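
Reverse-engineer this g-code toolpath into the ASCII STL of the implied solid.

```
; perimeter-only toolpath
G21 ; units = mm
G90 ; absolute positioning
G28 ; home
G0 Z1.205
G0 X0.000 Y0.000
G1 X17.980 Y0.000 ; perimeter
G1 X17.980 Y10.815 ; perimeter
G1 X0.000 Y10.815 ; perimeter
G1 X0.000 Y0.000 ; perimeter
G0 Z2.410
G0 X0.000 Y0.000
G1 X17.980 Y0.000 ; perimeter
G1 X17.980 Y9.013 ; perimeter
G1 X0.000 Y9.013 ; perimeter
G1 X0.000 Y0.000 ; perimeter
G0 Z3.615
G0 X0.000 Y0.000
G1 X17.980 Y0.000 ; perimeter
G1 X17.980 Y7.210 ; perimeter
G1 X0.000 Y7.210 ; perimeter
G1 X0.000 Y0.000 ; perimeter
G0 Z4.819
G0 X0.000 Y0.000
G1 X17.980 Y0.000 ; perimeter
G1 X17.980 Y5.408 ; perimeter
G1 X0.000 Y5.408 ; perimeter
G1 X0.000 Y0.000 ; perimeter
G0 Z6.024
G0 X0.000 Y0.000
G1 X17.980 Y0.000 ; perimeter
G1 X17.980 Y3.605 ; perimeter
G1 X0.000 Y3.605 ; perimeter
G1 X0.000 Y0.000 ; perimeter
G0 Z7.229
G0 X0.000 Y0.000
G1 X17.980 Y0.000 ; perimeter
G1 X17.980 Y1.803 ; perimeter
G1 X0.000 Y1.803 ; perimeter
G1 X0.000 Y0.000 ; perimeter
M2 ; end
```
solid part
  facet normal 0.0000 0.0000 -1.0000
    outer loop
      vertex 17.980 12.618 0.000
      vertex 17.980 0.000 0.000
      vertex 0.000 0.000 0.000
    endloop
  endfacet
  facet normal 0.0000 0.0000 -1.0000
    outer loop
      vertex 0.000 12.618 0.000
      vertex 17.980 12.618 0.000
      vertex 0.000 0.000 0.000
    endloop
  endfacet
  facet normal 0.0000 -1.0000 0.0000
    outer loop
      vertex 0.000 0.000 0.000
      vertex 17.980 0.000 0.000
      vertex 17.980 0.000 8.434
    endloop
  endfacet
  facet normal 0.0000 -1.0000 0.0000
    outer loop
      vertex 0.000 0.000 0.000
      vertex 17.980 0.000 8.434
      vertex 0.000 0.000 8.434
    endloop
  endfacet
  facet normal 0.0000 0.5557 0.8314
    outer loop
      vertex 0.000 0.000 8.434
      vertex 17.980 0.000 8.434
      vertex 17.980 12.618 0.000
    endloop
  endfacet
  facet normal 0.0000 0.5557 0.8314
    outer loop
      vertex 0.000 0.000 8.434
      vertex 17.980 12.618 0.000
      vertex 0.000 12.618 0.000
    endloop
  endfacet
  facet normal -1.0000 0.0000 0.0000
    outer loop
      vertex 0.000 0.000 8.434
      vertex 0.000 12.618 0.000
      vertex 0.000 0.000 0.000
    endloop
  endfacet
  facet normal 1.0000 0.0000 0.0000
    outer loop
      vertex 17.980 0.000 0.000
      vertex 17.980 12.618 0.000
      vertex 17.980 0.000 8.434
    endloop
  endfacet
endsolid part

The G0 Z moves step by Δz≈1.205 mm. The G1 loops shrink linearly with z, so the solid tapers from its base footprint up to z≈8.43. Closing with a flat bottom cap and the tapered top and triangulating gives 8 facets — a wedge (ramp): 18 × 12.6 mm base, rising to 8.43 mm along the y=0 edge and sloping linearly to z=0 at y=12.6.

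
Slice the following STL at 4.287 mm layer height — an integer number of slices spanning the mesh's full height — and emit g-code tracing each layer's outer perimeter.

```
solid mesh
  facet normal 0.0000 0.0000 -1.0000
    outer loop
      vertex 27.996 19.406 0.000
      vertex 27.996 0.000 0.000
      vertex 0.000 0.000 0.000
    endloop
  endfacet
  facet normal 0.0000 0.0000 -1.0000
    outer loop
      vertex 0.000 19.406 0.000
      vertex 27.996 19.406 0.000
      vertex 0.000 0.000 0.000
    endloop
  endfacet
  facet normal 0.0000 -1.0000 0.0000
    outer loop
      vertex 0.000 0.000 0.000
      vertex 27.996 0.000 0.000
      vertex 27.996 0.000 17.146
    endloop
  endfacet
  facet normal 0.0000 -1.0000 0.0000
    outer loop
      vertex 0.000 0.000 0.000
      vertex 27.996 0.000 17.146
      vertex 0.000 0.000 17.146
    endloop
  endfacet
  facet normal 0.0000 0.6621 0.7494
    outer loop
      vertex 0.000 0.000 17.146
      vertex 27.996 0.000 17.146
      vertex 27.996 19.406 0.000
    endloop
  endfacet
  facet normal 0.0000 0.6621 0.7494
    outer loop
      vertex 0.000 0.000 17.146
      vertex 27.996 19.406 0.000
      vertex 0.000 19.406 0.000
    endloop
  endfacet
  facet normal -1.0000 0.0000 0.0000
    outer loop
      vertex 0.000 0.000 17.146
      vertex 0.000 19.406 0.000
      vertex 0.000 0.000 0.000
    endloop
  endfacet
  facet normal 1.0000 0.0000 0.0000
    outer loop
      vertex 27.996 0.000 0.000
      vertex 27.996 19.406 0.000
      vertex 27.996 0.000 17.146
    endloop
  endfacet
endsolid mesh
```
; perimeter-only toolpath
G21 ; units = mm
G90 ; absolute positioning
G28 ; home
; layer 1
G0 Z4.287
G0 X0.000 Y0.000
G1 X27.996 Y0.000
G1 X27.996 Y14.554
G1 X0.000 Y14.554
G1 X0.000 Y0.000
; layer 2
G0 Z8.573
G0 X0.000 Y0.000
G1 X27.996 Y0.000
G1 X27.996 Y9.703
G1 X0.000 Y9.703
G1 X0.000 Y0.000
; layer 3
G0 Z12.860
G0 X0.000 Y0.000
G1 X27.996 Y0.000
G1 X27.996 Y4.851
G1 X0.000 Y4.851
G1 X0.000 Y0.000
M2 ; end

The solid is a wedge (ramp): 28 × 19.4 mm base, rising to 17.1 mm along the y=0 edge and sloping linearly to z=0 at y=19.4. Slicing at Δz = 4.287 mm — 4 equal slices spanning the solid's height, so layer i sits at z = i·h/4 — gives 3 non-empty perimeters. Each is a 4-segment closed polygon; G0 lifts to the layer z and rapids to the start vertex, then G1 traces the edges. The cross-section shrinks linearly with z (the slice at the apex is degenerate and omitted).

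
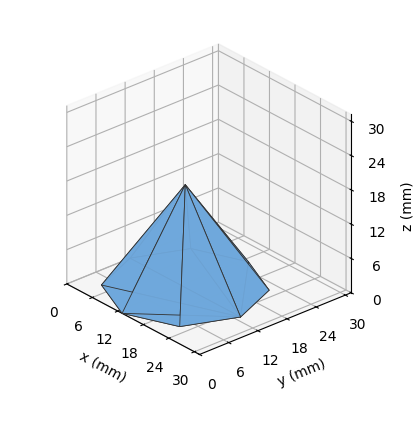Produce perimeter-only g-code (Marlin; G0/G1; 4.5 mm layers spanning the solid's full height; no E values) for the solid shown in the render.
Reading the render: the shape is a regular 8-sided pyramid, base circumscribed radius ≈ 13 mm, apex at z ≈ 18 mm (dimensions read to the nearest mm from the axis ticks). For the g-code, the solid's height is divided into equal slices at the stated Δz and each level perimeter traced with G1 moves after a G0 lift.

; perimeter-only toolpath
G21 ; units = mm
G90 ; absolute positioning
G28 ; home
; layer 1
G0 Z4.5
G0 X22.8 Y13.0
G1 X19.9 Y19.9
G1 X13.0 Y22.8
G1 X6.1 Y19.9
G1 X3.2 Y13.0
G1 X6.1 Y6.1
G1 X13.0 Y3.2
G1 X19.9 Y6.1
G1 X22.8 Y13.0
; layer 2
G0 Z9.0
G0 X19.5 Y13.0
G1 X17.6 Y17.6
G1 X13.0 Y19.5
G1 X8.4 Y17.6
G1 X6.5 Y13.0
G1 X8.4 Y8.4
G1 X13.0 Y6.5
G1 X17.6 Y8.4
G1 X19.5 Y13.0
; layer 3
G0 Z13.5
G0 X16.2 Y13.0
G1 X15.3 Y15.3
G1 X13.0 Y16.2
G1 X10.7 Y15.3
G1 X9.8 Y13.0
G1 X10.7 Y10.7
G1 X13.0 Y9.8
G1 X15.3 Y10.7
G1 X16.2 Y13.0
M2 ; end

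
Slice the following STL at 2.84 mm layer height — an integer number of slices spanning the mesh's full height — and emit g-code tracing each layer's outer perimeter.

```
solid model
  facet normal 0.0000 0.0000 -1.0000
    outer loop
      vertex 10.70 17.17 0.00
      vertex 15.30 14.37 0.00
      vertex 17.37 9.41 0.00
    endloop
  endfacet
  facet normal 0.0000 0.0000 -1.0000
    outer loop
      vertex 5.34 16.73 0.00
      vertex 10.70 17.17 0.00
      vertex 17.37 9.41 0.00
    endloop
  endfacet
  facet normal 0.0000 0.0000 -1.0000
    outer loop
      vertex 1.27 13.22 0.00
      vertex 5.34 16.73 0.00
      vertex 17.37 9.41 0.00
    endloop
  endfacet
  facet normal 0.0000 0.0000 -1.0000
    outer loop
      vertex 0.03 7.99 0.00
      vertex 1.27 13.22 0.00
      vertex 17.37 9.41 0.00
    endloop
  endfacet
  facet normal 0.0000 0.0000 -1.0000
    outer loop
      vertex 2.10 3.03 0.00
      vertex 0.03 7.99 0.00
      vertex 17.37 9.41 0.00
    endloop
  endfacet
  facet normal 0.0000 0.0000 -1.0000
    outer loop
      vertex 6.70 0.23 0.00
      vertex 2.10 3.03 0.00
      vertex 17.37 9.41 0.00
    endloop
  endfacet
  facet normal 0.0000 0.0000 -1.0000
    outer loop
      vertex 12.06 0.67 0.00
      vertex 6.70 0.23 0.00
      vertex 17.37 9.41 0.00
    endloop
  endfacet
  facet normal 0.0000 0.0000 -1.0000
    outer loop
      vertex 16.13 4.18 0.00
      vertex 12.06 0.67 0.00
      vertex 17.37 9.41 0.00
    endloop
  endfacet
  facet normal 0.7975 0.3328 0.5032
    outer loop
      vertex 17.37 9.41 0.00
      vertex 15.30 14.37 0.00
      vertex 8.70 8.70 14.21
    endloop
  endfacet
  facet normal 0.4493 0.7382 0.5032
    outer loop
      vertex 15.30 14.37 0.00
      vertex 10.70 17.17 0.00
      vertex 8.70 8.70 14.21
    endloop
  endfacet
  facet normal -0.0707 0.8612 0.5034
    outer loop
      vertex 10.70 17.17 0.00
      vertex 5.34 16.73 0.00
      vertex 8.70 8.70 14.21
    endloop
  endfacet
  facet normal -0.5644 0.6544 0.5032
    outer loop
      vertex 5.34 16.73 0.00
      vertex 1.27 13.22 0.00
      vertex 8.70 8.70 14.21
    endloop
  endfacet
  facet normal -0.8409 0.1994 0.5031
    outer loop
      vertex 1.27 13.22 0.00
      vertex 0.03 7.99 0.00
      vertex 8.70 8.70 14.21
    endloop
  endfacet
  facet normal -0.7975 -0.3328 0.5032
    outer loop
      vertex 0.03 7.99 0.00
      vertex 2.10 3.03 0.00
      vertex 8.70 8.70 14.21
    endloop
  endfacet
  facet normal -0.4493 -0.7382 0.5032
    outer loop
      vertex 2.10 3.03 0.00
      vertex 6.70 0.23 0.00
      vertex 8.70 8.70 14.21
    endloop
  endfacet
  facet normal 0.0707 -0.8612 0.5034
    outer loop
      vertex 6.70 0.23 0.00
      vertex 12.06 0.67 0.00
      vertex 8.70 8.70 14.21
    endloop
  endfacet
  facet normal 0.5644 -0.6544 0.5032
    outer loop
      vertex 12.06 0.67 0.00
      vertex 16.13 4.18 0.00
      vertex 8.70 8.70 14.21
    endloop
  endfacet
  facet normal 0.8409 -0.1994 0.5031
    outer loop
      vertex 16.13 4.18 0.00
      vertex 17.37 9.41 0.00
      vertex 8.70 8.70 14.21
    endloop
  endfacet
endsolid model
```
; perimeter-only toolpath
G21 ; units = mm
G90 ; absolute positioning
G28 ; home
; layer 1
G0 Z2.84
G0 X15.64 Y9.27
G1 X13.98 Y13.24
G1 X10.30 Y15.48
G1 X6.01 Y15.12
G1 X2.76 Y12.32
G1 X1.76 Y8.13
G1 X3.42 Y4.16
G1 X7.10 Y1.92
G1 X11.39 Y2.28
G1 X14.64 Y5.08
G1 X15.64 Y9.27
; layer 2
G0 Z5.68
G0 X13.90 Y9.13
G1 X12.66 Y12.10
G1 X9.90 Y13.78
G1 X6.68 Y13.52
G1 X4.24 Y11.41
G1 X3.50 Y8.27
G1 X4.74 Y5.30
G1 X7.50 Y3.62
G1 X10.72 Y3.88
G1 X13.16 Y5.99
G1 X13.90 Y9.13
; layer 3
G0 Z8.53
G0 X12.17 Y8.98
G1 X11.34 Y10.97
G1 X9.50 Y12.09
G1 X7.36 Y11.91
G1 X5.73 Y10.51
G1 X5.23 Y8.42
G1 X6.06 Y6.43
G1 X7.90 Y5.31
G1 X10.04 Y5.49
G1 X11.67 Y6.89
G1 X12.17 Y8.98
; layer 4
G0 Z11.37
G0 X10.43 Y8.84
G1 X10.02 Y9.83
G1 X9.10 Y10.39
G1 X8.03 Y10.31
G1 X7.21 Y9.60
G1 X6.97 Y8.56
G1 X7.38 Y7.57
G1 X8.30 Y7.01
G1 X9.37 Y7.09
G1 X10.19 Y7.80
G1 X10.43 Y8.84
M2 ; end

The solid is a regular 10-sided pyramid, base circumscribed radius ≈ 8.7 mm, apex at z ≈ 14.2 mm. Slicing at Δz = 2.84 mm — 5 equal slices spanning the solid's height, so layer i sits at z = i·h/5 — gives 4 non-empty perimeters. Each is a 10-segment closed polygon; G0 lifts to the layer z and rapids to the start vertex, then G1 traces the edges. The cross-section shrinks linearly with z (the slice at the apex is degenerate and omitted).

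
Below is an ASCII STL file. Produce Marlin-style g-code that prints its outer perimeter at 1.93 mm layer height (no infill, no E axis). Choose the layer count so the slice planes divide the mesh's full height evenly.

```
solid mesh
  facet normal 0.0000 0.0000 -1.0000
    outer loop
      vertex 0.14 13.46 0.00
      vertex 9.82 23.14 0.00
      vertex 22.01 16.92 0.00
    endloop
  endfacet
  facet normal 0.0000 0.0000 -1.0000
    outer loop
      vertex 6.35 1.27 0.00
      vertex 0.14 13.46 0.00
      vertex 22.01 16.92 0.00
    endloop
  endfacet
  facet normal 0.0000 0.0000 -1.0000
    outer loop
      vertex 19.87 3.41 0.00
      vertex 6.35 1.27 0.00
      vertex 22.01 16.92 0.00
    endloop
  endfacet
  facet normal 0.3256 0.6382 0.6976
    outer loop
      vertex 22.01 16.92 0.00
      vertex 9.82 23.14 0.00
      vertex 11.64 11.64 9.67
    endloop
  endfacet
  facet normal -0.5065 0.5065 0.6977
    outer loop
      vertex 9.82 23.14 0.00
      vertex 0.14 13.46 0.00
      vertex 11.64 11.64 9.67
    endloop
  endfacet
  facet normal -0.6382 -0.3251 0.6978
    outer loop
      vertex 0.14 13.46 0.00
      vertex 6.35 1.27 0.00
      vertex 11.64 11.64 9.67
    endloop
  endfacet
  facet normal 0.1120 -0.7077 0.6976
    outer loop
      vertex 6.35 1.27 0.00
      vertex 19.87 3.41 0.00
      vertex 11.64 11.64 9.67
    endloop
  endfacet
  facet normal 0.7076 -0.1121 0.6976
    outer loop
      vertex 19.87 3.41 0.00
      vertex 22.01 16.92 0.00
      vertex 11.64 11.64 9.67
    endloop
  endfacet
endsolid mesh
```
; perimeter-only toolpath
G21 ; units = mm
G90 ; absolute positioning
G28 ; home
; layer 1
G0 Z1.93
G0 X19.94 Y15.86
G1 X10.18 Y20.84
G1 X2.44 Y13.10
G1 X7.41 Y3.34
G1 X18.22 Y5.06
G1 X19.94 Y15.86
; layer 2
G0 Z3.87
G0 X17.86 Y14.81
G1 X10.55 Y18.54
G1 X4.74 Y12.73
G1 X8.47 Y5.42
G1 X16.58 Y6.70
G1 X17.86 Y14.81
; layer 3
G0 Z5.80
G0 X15.79 Y13.75
G1 X10.91 Y16.24
G1 X7.04 Y12.37
G1 X9.52 Y7.49
G1 X14.93 Y8.35
G1 X15.79 Y13.75
; layer 4
G0 Z7.74
G0 X13.71 Y12.70
G1 X11.28 Y13.94
G1 X9.34 Y12.00
G1 X10.58 Y9.57
G1 X13.29 Y9.99
G1 X13.71 Y12.70
M2 ; end

The solid is a regular 5-sided pyramid, base circumscribed radius ≈ 11.6 mm, apex at z ≈ 9.67 mm. Slicing at Δz = 1.93 mm — 5 equal slices spanning the solid's height, so layer i sits at z = i·h/5 — gives 4 non-empty perimeters. Each is a 5-segment closed polygon; G0 lifts to the layer z and rapids to the start vertex, then G1 traces the edges. The cross-section shrinks linearly with z (the slice at the apex is degenerate and omitted).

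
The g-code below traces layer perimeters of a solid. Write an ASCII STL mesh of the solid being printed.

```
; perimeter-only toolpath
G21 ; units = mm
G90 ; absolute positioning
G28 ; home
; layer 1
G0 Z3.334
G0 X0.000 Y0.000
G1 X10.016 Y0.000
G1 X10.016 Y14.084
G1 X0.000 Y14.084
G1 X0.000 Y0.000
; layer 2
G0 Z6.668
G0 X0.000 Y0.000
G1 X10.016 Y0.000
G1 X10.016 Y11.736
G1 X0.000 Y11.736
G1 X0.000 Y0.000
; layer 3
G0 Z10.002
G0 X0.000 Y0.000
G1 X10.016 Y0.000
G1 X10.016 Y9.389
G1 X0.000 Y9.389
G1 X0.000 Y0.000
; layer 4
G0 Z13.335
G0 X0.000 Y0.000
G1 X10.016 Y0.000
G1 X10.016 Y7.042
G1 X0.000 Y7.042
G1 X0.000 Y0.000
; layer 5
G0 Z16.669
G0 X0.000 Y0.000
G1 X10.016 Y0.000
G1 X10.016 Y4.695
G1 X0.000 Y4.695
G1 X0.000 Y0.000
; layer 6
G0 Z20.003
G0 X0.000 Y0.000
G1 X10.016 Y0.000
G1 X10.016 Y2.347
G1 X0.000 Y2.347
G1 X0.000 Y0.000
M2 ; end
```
solid part
  facet normal 0.0000 0.0000 -1.0000
    outer loop
      vertex 10.016 16.431 0.000
      vertex 10.016 0.000 0.000
      vertex 0.000 0.000 0.000
    endloop
  endfacet
  facet normal 0.0000 0.0000 -1.0000
    outer loop
      vertex 0.000 16.431 0.000
      vertex 10.016 16.431 0.000
      vertex 0.000 0.000 0.000
    endloop
  endfacet
  facet normal 0.0000 -1.0000 0.0000
    outer loop
      vertex 0.000 0.000 0.000
      vertex 10.016 0.000 0.000
      vertex 10.016 0.000 23.337
    endloop
  endfacet
  facet normal 0.0000 -1.0000 0.0000
    outer loop
      vertex 0.000 0.000 0.000
      vertex 10.016 0.000 23.337
      vertex 0.000 0.000 23.337
    endloop
  endfacet
  facet normal 0.0000 0.8177 0.5757
    outer loop
      vertex 0.000 0.000 23.337
      vertex 10.016 0.000 23.337
      vertex 10.016 16.431 0.000
    endloop
  endfacet
  facet normal 0.0000 0.8177 0.5757
    outer loop
      vertex 0.000 0.000 23.337
      vertex 10.016 16.431 0.000
      vertex 0.000 16.431 0.000
    endloop
  endfacet
  facet normal -1.0000 0.0000 0.0000
    outer loop
      vertex 0.000 0.000 23.337
      vertex 0.000 16.431 0.000
      vertex 0.000 0.000 0.000
    endloop
  endfacet
  facet normal 1.0000 0.0000 0.0000
    outer loop
      vertex 10.016 0.000 0.000
      vertex 10.016 16.431 0.000
      vertex 10.016 0.000 23.337
    endloop
  endfacet
endsolid part

The G0 Z moves step by Δz≈3.334 mm. The G1 loops shrink linearly with z, so the solid tapers from its base footprint up to z≈23.3. Closing with a flat bottom cap and the tapered top and triangulating gives 8 facets — a wedge (ramp): 10 × 16.4 mm base, rising to 23.3 mm along the y=0 edge and sloping linearly to z=0 at y=16.4.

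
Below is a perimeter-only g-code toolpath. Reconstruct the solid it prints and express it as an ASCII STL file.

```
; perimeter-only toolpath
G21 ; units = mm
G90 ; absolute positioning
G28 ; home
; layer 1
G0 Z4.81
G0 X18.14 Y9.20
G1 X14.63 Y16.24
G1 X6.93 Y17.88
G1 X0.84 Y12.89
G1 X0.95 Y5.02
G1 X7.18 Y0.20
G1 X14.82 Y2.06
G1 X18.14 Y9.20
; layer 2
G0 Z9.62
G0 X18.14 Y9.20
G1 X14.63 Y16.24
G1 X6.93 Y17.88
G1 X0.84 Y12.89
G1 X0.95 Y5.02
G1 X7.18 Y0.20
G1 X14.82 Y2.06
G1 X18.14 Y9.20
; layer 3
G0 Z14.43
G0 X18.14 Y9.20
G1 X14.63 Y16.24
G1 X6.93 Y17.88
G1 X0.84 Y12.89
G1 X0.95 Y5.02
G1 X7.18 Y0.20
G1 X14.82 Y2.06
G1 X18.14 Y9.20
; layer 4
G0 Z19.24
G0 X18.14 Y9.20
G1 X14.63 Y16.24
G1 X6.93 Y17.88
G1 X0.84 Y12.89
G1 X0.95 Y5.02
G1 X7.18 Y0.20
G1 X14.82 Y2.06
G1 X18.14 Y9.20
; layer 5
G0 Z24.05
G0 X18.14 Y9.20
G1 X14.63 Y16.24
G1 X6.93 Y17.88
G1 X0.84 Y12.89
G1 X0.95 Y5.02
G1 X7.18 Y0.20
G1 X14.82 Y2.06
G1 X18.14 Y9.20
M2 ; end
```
solid part
  facet normal 0.0000 0.0000 -1.0000
    outer loop
      vertex 6.93 17.88 0.00
      vertex 14.63 16.24 0.00
      vertex 18.14 9.20 0.00
    endloop
  endfacet
  facet normal 0.0000 0.0000 -1.0000
    outer loop
      vertex 0.84 12.89 0.00
      vertex 6.93 17.88 0.00
      vertex 18.14 9.20 0.00
    endloop
  endfacet
  facet normal 0.0000 0.0000 -1.0000
    outer loop
      vertex 0.95 5.02 0.00
      vertex 0.84 12.89 0.00
      vertex 18.14 9.20 0.00
    endloop
  endfacet
  facet normal 0.0000 0.0000 -1.0000
    outer loop
      vertex 7.18 0.20 0.00
      vertex 0.95 5.02 0.00
      vertex 18.14 9.20 0.00
    endloop
  endfacet
  facet normal 0.0000 0.0000 -1.0000
    outer loop
      vertex 14.82 2.06 0.00
      vertex 7.18 0.20 0.00
      vertex 18.14 9.20 0.00
    endloop
  endfacet
  facet normal 0.0000 0.0000 1.0000
    outer loop
      vertex 18.14 9.20 24.05
      vertex 14.63 16.24 24.05
      vertex 6.93 17.88 24.05
    endloop
  endfacet
  facet normal 0.0000 0.0000 1.0000
    outer loop
      vertex 18.14 9.20 24.05
      vertex 6.93 17.88 24.05
      vertex 0.84 12.89 24.05
    endloop
  endfacet
  facet normal 0.0000 0.0000 1.0000
    outer loop
      vertex 18.14 9.20 24.05
      vertex 0.84 12.89 24.05
      vertex 0.95 5.02 24.05
    endloop
  endfacet
  facet normal 0.0000 0.0000 1.0000
    outer loop
      vertex 18.14 9.20 24.05
      vertex 0.95 5.02 24.05
      vertex 7.18 0.20 24.05
    endloop
  endfacet
  facet normal 0.0000 0.0000 1.0000
    outer loop
      vertex 18.14 9.20 24.05
      vertex 7.18 0.20 24.05
      vertex 14.82 2.06 24.05
    endloop
  endfacet
  facet normal 0.8949 0.4462 0.0000
    outer loop
      vertex 18.14 9.20 0.00
      vertex 14.63 16.24 0.00
      vertex 14.63 16.24 24.05
    endloop
  endfacet
  facet normal 0.8949 0.4462 0.0000
    outer loop
      vertex 18.14 9.20 0.00
      vertex 14.63 16.24 24.05
      vertex 18.14 9.20 24.05
    endloop
  endfacet
  facet normal 0.2083 0.9781 0.0000
    outer loop
      vertex 14.63 16.24 0.00
      vertex 6.93 17.88 0.00
      vertex 6.93 17.88 24.05
    endloop
  endfacet
  facet normal 0.2083 0.9781 0.0000
    outer loop
      vertex 14.63 16.24 0.00
      vertex 6.93 17.88 24.05
      vertex 14.63 16.24 24.05
    endloop
  endfacet
  facet normal -0.6338 0.7735 0.0000
    outer loop
      vertex 6.93 17.88 0.00
      vertex 0.84 12.89 0.00
      vertex 0.84 12.89 24.05
    endloop
  endfacet
  facet normal -0.6338 0.7735 0.0000
    outer loop
      vertex 6.93 17.88 0.00
      vertex 0.84 12.89 24.05
      vertex 6.93 17.88 24.05
    endloop
  endfacet
  facet normal -0.9999 -0.0140 0.0000
    outer loop
      vertex 0.84 12.89 0.00
      vertex 0.95 5.02 0.00
      vertex 0.95 5.02 24.05
    endloop
  endfacet
  facet normal -0.9999 -0.0140 0.0000
    outer loop
      vertex 0.84 12.89 0.00
      vertex 0.95 5.02 24.05
      vertex 0.84 12.89 24.05
    endloop
  endfacet
  facet normal -0.6119 -0.7909 0.0000
    outer loop
      vertex 0.95 5.02 0.00
      vertex 7.18 0.20 0.00
      vertex 7.18 0.20 24.05
    endloop
  endfacet
  facet normal -0.6119 -0.7909 0.0000
    outer loop
      vertex 0.95 5.02 0.00
      vertex 7.18 0.20 24.05
      vertex 0.95 5.02 24.05
    endloop
  endfacet
  facet normal 0.2365 -0.9716 0.0000
    outer loop
      vertex 7.18 0.20 0.00
      vertex 14.82 2.06 0.00
      vertex 14.82 2.06 24.05
    endloop
  endfacet
  facet normal 0.2365 -0.9716 0.0000
    outer loop
      vertex 7.18 0.20 0.00
      vertex 14.82 2.06 24.05
      vertex 7.18 0.20 24.05
    endloop
  endfacet
  facet normal 0.9068 -0.4216 0.0000
    outer loop
      vertex 14.82 2.06 0.00
      vertex 18.14 9.20 0.00
      vertex 18.14 9.20 24.05
    endloop
  endfacet
  facet normal 0.9068 -0.4216 0.0000
    outer loop
      vertex 14.82 2.06 0.00
      vertex 18.14 9.20 24.05
      vertex 14.82 2.06 24.05
    endloop
  endfacet
endsolid part

The G0 Z moves step by Δz≈4.81 mm. Every layer's G1 loop is the same polygon, so the solid is a straight extrusion of it from z=0 to z≈24.1. Closing with flat bottom and top caps and triangulating gives 24 facets — a regular 7-sided prism (a cylinder approximated with 7 flat sides), circumscribed radius ≈ 9.07 mm, height ≈ 24.1 mm.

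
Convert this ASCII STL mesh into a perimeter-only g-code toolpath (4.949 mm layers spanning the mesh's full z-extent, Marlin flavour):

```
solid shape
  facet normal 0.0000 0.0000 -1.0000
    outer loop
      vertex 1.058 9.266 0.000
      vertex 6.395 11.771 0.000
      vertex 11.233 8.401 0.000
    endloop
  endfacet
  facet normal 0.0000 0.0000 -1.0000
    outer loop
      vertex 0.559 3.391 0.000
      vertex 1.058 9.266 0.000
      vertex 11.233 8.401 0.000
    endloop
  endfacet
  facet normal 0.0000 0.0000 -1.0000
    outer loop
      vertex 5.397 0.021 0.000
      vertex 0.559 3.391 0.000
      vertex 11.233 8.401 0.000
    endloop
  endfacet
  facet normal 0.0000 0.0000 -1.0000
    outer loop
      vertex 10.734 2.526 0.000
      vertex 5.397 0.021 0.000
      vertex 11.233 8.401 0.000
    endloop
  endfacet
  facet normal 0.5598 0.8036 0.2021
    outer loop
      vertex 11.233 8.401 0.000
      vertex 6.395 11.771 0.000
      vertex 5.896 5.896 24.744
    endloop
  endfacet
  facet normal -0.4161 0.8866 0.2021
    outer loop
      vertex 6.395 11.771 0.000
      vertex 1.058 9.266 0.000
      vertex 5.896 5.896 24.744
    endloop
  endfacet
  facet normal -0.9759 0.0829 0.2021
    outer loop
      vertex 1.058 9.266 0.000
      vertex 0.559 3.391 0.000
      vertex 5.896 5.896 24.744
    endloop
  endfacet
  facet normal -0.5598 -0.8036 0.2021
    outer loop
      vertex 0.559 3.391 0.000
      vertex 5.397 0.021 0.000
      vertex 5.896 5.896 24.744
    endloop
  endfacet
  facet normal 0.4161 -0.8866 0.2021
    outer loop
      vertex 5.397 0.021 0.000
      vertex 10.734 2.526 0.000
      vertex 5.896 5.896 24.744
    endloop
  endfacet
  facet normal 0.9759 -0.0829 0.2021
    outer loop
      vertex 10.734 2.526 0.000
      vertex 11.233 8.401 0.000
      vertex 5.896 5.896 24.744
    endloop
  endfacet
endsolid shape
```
; perimeter-only toolpath
G21 ; units = mm
G90 ; absolute positioning
G28 ; home
; layer 1
G0 Z4.949
G0 X10.166 Y7.900
G1 X6.295 Y10.596
G1 X2.026 Y8.592
G1 X1.626 Y3.892
G1 X5.497 Y1.196
G1 X9.766 Y3.200
G1 X10.166 Y7.900
; layer 2
G0 Z9.898
G0 X9.098 Y7.399
G1 X6.195 Y9.421
G1 X2.993 Y7.918
G1 X2.694 Y4.393
G1 X5.597 Y2.371
G1 X8.799 Y3.874
G1 X9.098 Y7.399
; layer 3
G0 Z14.846
G0 X8.031 Y6.898
G1 X6.096 Y8.246
G1 X3.961 Y7.244
G1 X3.761 Y4.894
G1 X5.696 Y3.546
G1 X7.831 Y4.548
G1 X8.031 Y6.898
; layer 4
G0 Z19.795
G0 X6.963 Y6.397
G1 X5.996 Y7.071
G1 X4.928 Y6.570
G1 X4.829 Y5.395
G1 X5.796 Y4.721
G1 X6.864 Y5.222
G1 X6.963 Y6.397
M2 ; end

The solid is a regular 6-sided pyramid, base circumscribed radius ≈ 5.9 mm, apex at z ≈ 24.7 mm. Slicing at Δz = 4.949 mm — 5 equal slices spanning the solid's height, so layer i sits at z = i·h/5 — gives 4 non-empty perimeters. Each is a 6-segment closed polygon; G0 lifts to the layer z and rapids to the start vertex, then G1 traces the edges. The cross-section shrinks linearly with z (the slice at the apex is degenerate and omitted).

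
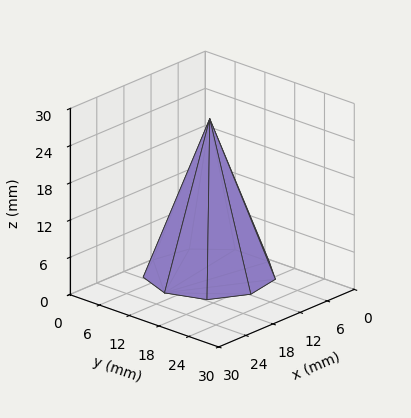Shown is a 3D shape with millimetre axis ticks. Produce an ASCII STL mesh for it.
Reading the render: the shape is a regular 9-sided pyramid, base circumscribed radius ≈ 10 mm, apex at z ≈ 25 mm (dimensions read to the nearest mm from the axis ticks). For the STL, each face is triangulated and given an outward normal.

solid part
  facet normal 0.0000 0.0000 -1.0000
    outer loop
      vertex 11.736 19.848 0.000
      vertex 17.660 16.428 0.000
      vertex 20.000 10.000 0.000
    endloop
  endfacet
  facet normal 0.0000 0.0000 -1.0000
    outer loop
      vertex 5.000 18.660 0.000
      vertex 11.736 19.848 0.000
      vertex 20.000 10.000 0.000
    endloop
  endfacet
  facet normal 0.0000 0.0000 -1.0000
    outer loop
      vertex 0.603 13.420 0.000
      vertex 5.000 18.660 0.000
      vertex 20.000 10.000 0.000
    endloop
  endfacet
  facet normal 0.0000 0.0000 -1.0000
    outer loop
      vertex 0.603 6.580 0.000
      vertex 0.603 13.420 0.000
      vertex 20.000 10.000 0.000
    endloop
  endfacet
  facet normal 0.0000 0.0000 -1.0000
    outer loop
      vertex 5.000 1.340 0.000
      vertex 0.603 6.580 0.000
      vertex 20.000 10.000 0.000
    endloop
  endfacet
  facet normal 0.0000 0.0000 -1.0000
    outer loop
      vertex 11.736 0.152 0.000
      vertex 5.000 1.340 0.000
      vertex 20.000 10.000 0.000
    endloop
  endfacet
  facet normal 0.0000 0.0000 -1.0000
    outer loop
      vertex 17.660 3.572 0.000
      vertex 11.736 0.152 0.000
      vertex 20.000 10.000 0.000
    endloop
  endfacet
  facet normal 0.8796 0.3202 0.3518
    outer loop
      vertex 20.000 10.000 0.000
      vertex 17.660 16.428 0.000
      vertex 10.000 10.000 25.000
    endloop
  endfacet
  facet normal 0.4680 0.8107 0.3518
    outer loop
      vertex 17.660 16.428 0.000
      vertex 11.736 19.848 0.000
      vertex 10.000 10.000 25.000
    endloop
  endfacet
  facet normal -0.1626 0.9218 0.3518
    outer loop
      vertex 11.736 19.848 0.000
      vertex 5.000 18.660 0.000
      vertex 10.000 10.000 25.000
    endloop
  endfacet
  facet normal -0.7171 0.6017 0.3518
    outer loop
      vertex 5.000 18.660 0.000
      vertex 0.603 13.420 0.000
      vertex 10.000 10.000 25.000
    endloop
  endfacet
  facet normal -0.9361 0.0000 0.3518
    outer loop
      vertex 0.603 13.420 0.000
      vertex 0.603 6.580 0.000
      vertex 10.000 10.000 25.000
    endloop
  endfacet
  facet normal -0.7171 -0.6017 0.3518
    outer loop
      vertex 0.603 6.580 0.000
      vertex 5.000 1.340 0.000
      vertex 10.000 10.000 25.000
    endloop
  endfacet
  facet normal -0.1626 -0.9218 0.3518
    outer loop
      vertex 5.000 1.340 0.000
      vertex 11.736 0.152 0.000
      vertex 10.000 10.000 25.000
    endloop
  endfacet
  facet normal 0.4680 -0.8107 0.3518
    outer loop
      vertex 11.736 0.152 0.000
      vertex 17.660 3.572 0.000
      vertex 10.000 10.000 25.000
    endloop
  endfacet
  facet normal 0.8796 -0.3202 0.3518
    outer loop
      vertex 17.660 3.572 0.000
      vertex 20.000 10.000 0.000
      vertex 10.000 10.000 25.000
    endloop
  endfacet
endsolid part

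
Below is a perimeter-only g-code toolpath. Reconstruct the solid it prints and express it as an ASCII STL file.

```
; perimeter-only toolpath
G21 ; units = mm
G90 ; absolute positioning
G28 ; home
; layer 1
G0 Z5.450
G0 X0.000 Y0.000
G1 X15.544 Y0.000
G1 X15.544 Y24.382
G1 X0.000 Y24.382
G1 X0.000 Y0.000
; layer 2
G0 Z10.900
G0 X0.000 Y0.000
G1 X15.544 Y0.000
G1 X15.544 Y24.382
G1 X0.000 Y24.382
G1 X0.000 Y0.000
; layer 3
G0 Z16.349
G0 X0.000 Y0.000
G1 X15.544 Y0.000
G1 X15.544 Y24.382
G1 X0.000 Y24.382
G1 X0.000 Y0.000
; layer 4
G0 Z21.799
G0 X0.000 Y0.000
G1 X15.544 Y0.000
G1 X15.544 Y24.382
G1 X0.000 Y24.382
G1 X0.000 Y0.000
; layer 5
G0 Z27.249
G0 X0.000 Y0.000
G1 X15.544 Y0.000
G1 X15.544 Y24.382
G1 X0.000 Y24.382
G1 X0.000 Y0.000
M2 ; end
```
solid part
  facet normal 0.0000 0.0000 -1.0000
    outer loop
      vertex 15.544 24.382 0.000
      vertex 15.544 0.000 0.000
      vertex 0.000 0.000 0.000
    endloop
  endfacet
  facet normal 0.0000 0.0000 -1.0000
    outer loop
      vertex 0.000 24.382 0.000
      vertex 15.544 24.382 0.000
      vertex 0.000 0.000 0.000
    endloop
  endfacet
  facet normal 0.0000 0.0000 1.0000
    outer loop
      vertex 0.000 0.000 27.249
      vertex 15.544 0.000 27.249
      vertex 15.544 24.382 27.249
    endloop
  endfacet
  facet normal 0.0000 0.0000 1.0000
    outer loop
      vertex 0.000 0.000 27.249
      vertex 15.544 24.382 27.249
      vertex 0.000 24.382 27.249
    endloop
  endfacet
  facet normal 0.0000 -1.0000 0.0000
    outer loop
      vertex 0.000 0.000 0.000
      vertex 15.544 0.000 0.000
      vertex 15.544 0.000 27.249
    endloop
  endfacet
  facet normal 0.0000 -1.0000 0.0000
    outer loop
      vertex 0.000 0.000 0.000
      vertex 15.544 0.000 27.249
      vertex 0.000 0.000 27.249
    endloop
  endfacet
  facet normal 0.0000 1.0000 0.0000
    outer loop
      vertex 15.544 24.382 27.249
      vertex 15.544 24.382 0.000
      vertex 0.000 24.382 0.000
    endloop
  endfacet
  facet normal 0.0000 1.0000 0.0000
    outer loop
      vertex 0.000 24.382 27.249
      vertex 15.544 24.382 27.249
      vertex 0.000 24.382 0.000
    endloop
  endfacet
  facet normal -1.0000 0.0000 0.0000
    outer loop
      vertex 0.000 24.382 27.249
      vertex 0.000 24.382 0.000
      vertex 0.000 0.000 0.000
    endloop
  endfacet
  facet normal -1.0000 0.0000 0.0000
    outer loop
      vertex 0.000 0.000 27.249
      vertex 0.000 24.382 27.249
      vertex 0.000 0.000 0.000
    endloop
  endfacet
  facet normal 1.0000 0.0000 0.0000
    outer loop
      vertex 15.544 0.000 0.000
      vertex 15.544 24.382 0.000
      vertex 15.544 24.382 27.249
    endloop
  endfacet
  facet normal 1.0000 0.0000 0.0000
    outer loop
      vertex 15.544 0.000 0.000
      vertex 15.544 24.382 27.249
      vertex 15.544 0.000 27.249
    endloop
  endfacet
endsolid part

The G0 Z moves step by Δz≈5.450 mm. Every layer's G1 loop is the same polygon, so the solid is a straight extrusion of it from z=0 to z≈27.2. Closing with flat bottom and top caps and triangulating gives 12 facets — a rectangular box, roughly 15.5 × 24.4 mm footprint and 27.2 mm tall.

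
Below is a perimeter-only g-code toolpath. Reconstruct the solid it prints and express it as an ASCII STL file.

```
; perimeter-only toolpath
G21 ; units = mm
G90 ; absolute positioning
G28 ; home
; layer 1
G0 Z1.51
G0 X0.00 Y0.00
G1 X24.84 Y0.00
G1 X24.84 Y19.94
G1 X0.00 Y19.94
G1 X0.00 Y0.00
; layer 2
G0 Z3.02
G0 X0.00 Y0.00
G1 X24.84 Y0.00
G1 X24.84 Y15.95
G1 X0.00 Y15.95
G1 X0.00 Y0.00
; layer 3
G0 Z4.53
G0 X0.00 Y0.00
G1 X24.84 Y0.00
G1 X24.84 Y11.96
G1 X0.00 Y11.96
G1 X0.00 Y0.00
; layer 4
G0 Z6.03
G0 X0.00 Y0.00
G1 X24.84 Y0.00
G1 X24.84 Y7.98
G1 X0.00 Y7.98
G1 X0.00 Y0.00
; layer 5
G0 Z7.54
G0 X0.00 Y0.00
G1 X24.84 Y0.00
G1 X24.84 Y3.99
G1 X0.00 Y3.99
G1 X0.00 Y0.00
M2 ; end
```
solid part
  facet normal 0.0000 0.0000 -1.0000
    outer loop
      vertex 24.84 23.93 0.00
      vertex 24.84 0.00 0.00
      vertex 0.00 0.00 0.00
    endloop
  endfacet
  facet normal 0.0000 0.0000 -1.0000
    outer loop
      vertex 0.00 23.93 0.00
      vertex 24.84 23.93 0.00
      vertex 0.00 0.00 0.00
    endloop
  endfacet
  facet normal 0.0000 -1.0000 0.0000
    outer loop
      vertex 0.00 0.00 0.00
      vertex 24.84 0.00 0.00
      vertex 24.84 0.00 9.05
    endloop
  endfacet
  facet normal 0.0000 -1.0000 0.0000
    outer loop
      vertex 0.00 0.00 0.00
      vertex 24.84 0.00 9.05
      vertex 0.00 0.00 9.05
    endloop
  endfacet
  facet normal 0.0000 0.3537 0.9353
    outer loop
      vertex 0.00 0.00 9.05
      vertex 24.84 0.00 9.05
      vertex 24.84 23.93 0.00
    endloop
  endfacet
  facet normal 0.0000 0.3537 0.9353
    outer loop
      vertex 0.00 0.00 9.05
      vertex 24.84 23.93 0.00
      vertex 0.00 23.93 0.00
    endloop
  endfacet
  facet normal -1.0000 0.0000 0.0000
    outer loop
      vertex 0.00 0.00 9.05
      vertex 0.00 23.93 0.00
      vertex 0.00 0.00 0.00
    endloop
  endfacet
  facet normal 1.0000 0.0000 0.0000
    outer loop
      vertex 24.84 0.00 0.00
      vertex 24.84 23.93 0.00
      vertex 24.84 0.00 9.05
    endloop
  endfacet
endsolid part

The G0 Z moves step by Δz≈1.51 mm. The G1 loops shrink linearly with z, so the solid tapers from its base footprint up to z≈9.05. Closing with a flat bottom cap and the tapered top and triangulating gives 8 facets — a wedge (ramp): 24.8 × 23.9 mm base, rising to 9.05 mm along the y=0 edge and sloping linearly to z=0 at y=23.9.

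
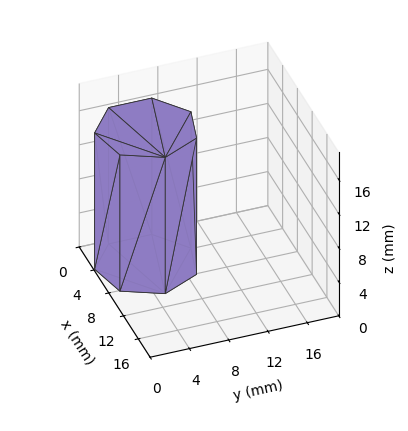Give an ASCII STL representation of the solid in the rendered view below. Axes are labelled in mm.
Reading the render: the shape is a regular 7-sided prism (a cylinder approximated with 7 flat sides), circumscribed radius ≈ 5 mm, height ≈ 16 mm (dimensions read to the nearest mm from the axis ticks). For the STL, each face is triangulated and given an outward normal.

solid part
  facet normal 0.0000 0.0000 -1.0000
    outer loop
      vertex 3.9 9.9 0.0
      vertex 8.1 8.9 0.0
      vertex 10.0 5.0 0.0
    endloop
  endfacet
  facet normal 0.0000 0.0000 -1.0000
    outer loop
      vertex 0.5 7.2 0.0
      vertex 3.9 9.9 0.0
      vertex 10.0 5.0 0.0
    endloop
  endfacet
  facet normal 0.0000 0.0000 -1.0000
    outer loop
      vertex 0.5 2.8 0.0
      vertex 0.5 7.2 0.0
      vertex 10.0 5.0 0.0
    endloop
  endfacet
  facet normal 0.0000 0.0000 -1.0000
    outer loop
      vertex 3.9 0.1 0.0
      vertex 0.5 2.8 0.0
      vertex 10.0 5.0 0.0
    endloop
  endfacet
  facet normal 0.0000 0.0000 -1.0000
    outer loop
      vertex 8.1 1.1 0.0
      vertex 3.9 0.1 0.0
      vertex 10.0 5.0 0.0
    endloop
  endfacet
  facet normal 0.0000 0.0000 1.0000
    outer loop
      vertex 10.0 5.0 16.0
      vertex 8.1 8.9 16.0
      vertex 3.9 9.9 16.0
    endloop
  endfacet
  facet normal 0.0000 0.0000 1.0000
    outer loop
      vertex 10.0 5.0 16.0
      vertex 3.9 9.9 16.0
      vertex 0.5 7.2 16.0
    endloop
  endfacet
  facet normal 0.0000 0.0000 1.0000
    outer loop
      vertex 10.0 5.0 16.0
      vertex 0.5 7.2 16.0
      vertex 0.5 2.8 16.0
    endloop
  endfacet
  facet normal 0.0000 0.0000 1.0000
    outer loop
      vertex 10.0 5.0 16.0
      vertex 0.5 2.8 16.0
      vertex 3.9 0.1 16.0
    endloop
  endfacet
  facet normal 0.0000 0.0000 1.0000
    outer loop
      vertex 10.0 5.0 16.0
      vertex 3.9 0.1 16.0
      vertex 8.1 1.1 16.0
    endloop
  endfacet
  facet normal 0.8990 0.4380 0.0000
    outer loop
      vertex 10.0 5.0 0.0
      vertex 8.1 8.9 0.0
      vertex 8.1 8.9 16.0
    endloop
  endfacet
  facet normal 0.8990 0.4380 0.0000
    outer loop
      vertex 10.0 5.0 0.0
      vertex 8.1 8.9 16.0
      vertex 10.0 5.0 16.0
    endloop
  endfacet
  facet normal 0.2316 0.9728 0.0000
    outer loop
      vertex 8.1 8.9 0.0
      vertex 3.9 9.9 0.0
      vertex 3.9 9.9 16.0
    endloop
  endfacet
  facet normal 0.2316 0.9728 0.0000
    outer loop
      vertex 8.1 8.9 0.0
      vertex 3.9 9.9 16.0
      vertex 8.1 8.9 16.0
    endloop
  endfacet
  facet normal -0.6219 0.7831 0.0000
    outer loop
      vertex 3.9 9.9 0.0
      vertex 0.5 7.2 0.0
      vertex 0.5 7.2 16.0
    endloop
  endfacet
  facet normal -0.6219 0.7831 0.0000
    outer loop
      vertex 3.9 9.9 0.0
      vertex 0.5 7.2 16.0
      vertex 3.9 9.9 16.0
    endloop
  endfacet
  facet normal -1.0000 0.0000 0.0000
    outer loop
      vertex 0.5 7.2 0.0
      vertex 0.5 2.8 0.0
      vertex 0.5 2.8 16.0
    endloop
  endfacet
  facet normal -1.0000 0.0000 0.0000
    outer loop
      vertex 0.5 7.2 0.0
      vertex 0.5 2.8 16.0
      vertex 0.5 7.2 16.0
    endloop
  endfacet
  facet normal -0.6219 -0.7831 0.0000
    outer loop
      vertex 0.5 2.8 0.0
      vertex 3.9 0.1 0.0
      vertex 3.9 0.1 16.0
    endloop
  endfacet
  facet normal -0.6219 -0.7831 0.0000
    outer loop
      vertex 0.5 2.8 0.0
      vertex 3.9 0.1 16.0
      vertex 0.5 2.8 16.0
    endloop
  endfacet
  facet normal 0.2316 -0.9728 0.0000
    outer loop
      vertex 3.9 0.1 0.0
      vertex 8.1 1.1 0.0
      vertex 8.1 1.1 16.0
    endloop
  endfacet
  facet normal 0.2316 -0.9728 0.0000
    outer loop
      vertex 3.9 0.1 0.0
      vertex 8.1 1.1 16.0
      vertex 3.9 0.1 16.0
    endloop
  endfacet
  facet normal 0.8990 -0.4380 0.0000
    outer loop
      vertex 8.1 1.1 0.0
      vertex 10.0 5.0 0.0
      vertex 10.0 5.0 16.0
    endloop
  endfacet
  facet normal 0.8990 -0.4380 0.0000
    outer loop
      vertex 8.1 1.1 0.0
      vertex 10.0 5.0 16.0
      vertex 8.1 1.1 16.0
    endloop
  endfacet
endsolid part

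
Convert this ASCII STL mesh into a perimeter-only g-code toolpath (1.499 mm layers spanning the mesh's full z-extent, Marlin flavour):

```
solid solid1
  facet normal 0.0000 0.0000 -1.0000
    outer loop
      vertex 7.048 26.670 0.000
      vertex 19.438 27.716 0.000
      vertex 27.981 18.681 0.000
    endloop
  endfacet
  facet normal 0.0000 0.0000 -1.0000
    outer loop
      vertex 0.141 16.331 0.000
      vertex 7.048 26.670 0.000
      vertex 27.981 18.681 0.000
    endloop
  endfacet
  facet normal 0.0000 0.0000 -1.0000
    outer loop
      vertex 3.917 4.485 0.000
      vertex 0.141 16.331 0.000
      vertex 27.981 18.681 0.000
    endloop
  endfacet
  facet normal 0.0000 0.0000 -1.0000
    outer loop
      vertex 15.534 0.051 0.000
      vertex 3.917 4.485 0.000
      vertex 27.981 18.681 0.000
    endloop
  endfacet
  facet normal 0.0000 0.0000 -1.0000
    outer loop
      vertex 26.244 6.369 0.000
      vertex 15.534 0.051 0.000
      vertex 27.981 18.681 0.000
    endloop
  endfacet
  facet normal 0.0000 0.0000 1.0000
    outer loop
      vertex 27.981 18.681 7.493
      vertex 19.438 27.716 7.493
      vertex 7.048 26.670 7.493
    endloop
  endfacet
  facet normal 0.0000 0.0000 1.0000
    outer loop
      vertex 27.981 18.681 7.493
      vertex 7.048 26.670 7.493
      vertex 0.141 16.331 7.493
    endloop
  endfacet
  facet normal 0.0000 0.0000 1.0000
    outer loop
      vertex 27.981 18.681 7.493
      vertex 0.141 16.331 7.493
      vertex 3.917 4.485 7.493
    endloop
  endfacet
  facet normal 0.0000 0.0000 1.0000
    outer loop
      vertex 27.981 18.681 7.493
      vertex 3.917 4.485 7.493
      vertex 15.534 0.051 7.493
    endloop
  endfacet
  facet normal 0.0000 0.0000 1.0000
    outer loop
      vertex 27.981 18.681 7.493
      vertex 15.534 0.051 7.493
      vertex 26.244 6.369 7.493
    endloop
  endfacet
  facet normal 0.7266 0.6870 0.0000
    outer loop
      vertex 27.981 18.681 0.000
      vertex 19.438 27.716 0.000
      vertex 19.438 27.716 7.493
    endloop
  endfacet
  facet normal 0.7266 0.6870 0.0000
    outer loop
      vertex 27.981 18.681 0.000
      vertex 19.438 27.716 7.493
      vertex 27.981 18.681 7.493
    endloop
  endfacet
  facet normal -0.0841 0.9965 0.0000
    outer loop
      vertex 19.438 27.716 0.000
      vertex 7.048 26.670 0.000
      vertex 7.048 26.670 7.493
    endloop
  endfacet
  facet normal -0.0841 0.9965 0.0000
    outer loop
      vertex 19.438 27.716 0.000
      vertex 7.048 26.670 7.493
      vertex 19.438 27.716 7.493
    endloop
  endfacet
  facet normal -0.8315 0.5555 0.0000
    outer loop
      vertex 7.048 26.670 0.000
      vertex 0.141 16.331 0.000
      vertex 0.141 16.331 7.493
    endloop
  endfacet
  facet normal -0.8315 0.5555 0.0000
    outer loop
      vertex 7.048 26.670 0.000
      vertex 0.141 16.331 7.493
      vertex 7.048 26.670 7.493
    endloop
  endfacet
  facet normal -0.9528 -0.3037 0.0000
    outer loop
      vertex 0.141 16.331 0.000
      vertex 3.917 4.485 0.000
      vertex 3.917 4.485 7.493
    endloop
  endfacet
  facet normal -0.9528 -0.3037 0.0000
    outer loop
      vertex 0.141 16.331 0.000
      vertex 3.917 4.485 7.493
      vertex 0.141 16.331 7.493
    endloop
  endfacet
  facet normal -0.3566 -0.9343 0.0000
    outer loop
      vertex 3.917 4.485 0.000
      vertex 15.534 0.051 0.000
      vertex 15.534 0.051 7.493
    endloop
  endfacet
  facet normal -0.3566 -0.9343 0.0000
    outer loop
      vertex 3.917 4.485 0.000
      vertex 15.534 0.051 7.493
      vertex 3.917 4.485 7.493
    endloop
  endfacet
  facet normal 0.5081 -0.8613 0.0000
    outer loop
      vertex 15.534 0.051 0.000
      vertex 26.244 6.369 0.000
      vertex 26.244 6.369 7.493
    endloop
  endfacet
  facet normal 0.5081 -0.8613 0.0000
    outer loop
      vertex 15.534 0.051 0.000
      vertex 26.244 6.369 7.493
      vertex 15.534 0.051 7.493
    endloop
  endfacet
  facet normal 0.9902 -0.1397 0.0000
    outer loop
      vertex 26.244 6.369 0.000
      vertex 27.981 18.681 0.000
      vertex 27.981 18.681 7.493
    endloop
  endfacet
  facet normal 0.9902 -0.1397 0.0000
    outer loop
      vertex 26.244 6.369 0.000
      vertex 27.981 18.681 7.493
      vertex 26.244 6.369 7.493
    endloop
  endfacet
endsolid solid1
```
; perimeter-only toolpath
G21 ; units = mm
G90 ; absolute positioning
G28 ; home
; layer 1
G0 Z1.499
G0 X27.981 Y18.681
G1 X19.438 Y27.716
G1 X7.048 Y26.670
G1 X0.141 Y16.331
G1 X3.917 Y4.485
G1 X15.534 Y0.051
G1 X26.244 Y6.369
G1 X27.981 Y18.681
; layer 2
G0 Z2.997
G0 X27.981 Y18.681
G1 X19.438 Y27.716
G1 X7.048 Y26.670
G1 X0.141 Y16.331
G1 X3.917 Y4.485
G1 X15.534 Y0.051
G1 X26.244 Y6.369
G1 X27.981 Y18.681
; layer 3
G0 Z4.496
G0 X27.981 Y18.681
G1 X19.438 Y27.716
G1 X7.048 Y26.670
G1 X0.141 Y16.331
G1 X3.917 Y4.485
G1 X15.534 Y0.051
G1 X26.244 Y6.369
G1 X27.981 Y18.681
; layer 4
G0 Z5.994
G0 X27.981 Y18.681
G1 X19.438 Y27.716
G1 X7.048 Y26.670
G1 X0.141 Y16.331
G1 X3.917 Y4.485
G1 X15.534 Y0.051
G1 X26.244 Y6.369
G1 X27.981 Y18.681
; layer 5
G0 Z7.493
G0 X27.981 Y18.681
G1 X19.438 Y27.716
G1 X7.048 Y26.670
G1 X0.141 Y16.331
G1 X3.917 Y4.485
G1 X15.534 Y0.051
G1 X26.244 Y6.369
G1 X27.981 Y18.681
M2 ; end

The solid is a regular 7-sided prism (a cylinder approximated with 7 flat sides), circumscribed radius ≈ 14.3 mm, height ≈ 7.49 mm. Slicing at Δz = 1.499 mm — 5 equal slices spanning the solid's height, so layer i sits at z = i·h/5 — gives 5 non-empty perimeters. Each is a 7-segment closed polygon; G0 lifts to the layer z and rapids to the start vertex, then G1 traces the edges.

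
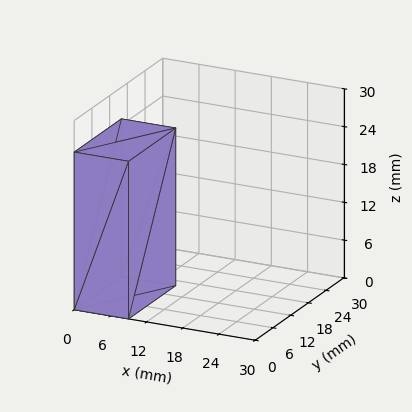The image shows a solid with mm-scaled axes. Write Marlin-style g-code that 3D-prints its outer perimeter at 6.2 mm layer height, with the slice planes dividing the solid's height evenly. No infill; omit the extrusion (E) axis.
Reading the render: the shape is a rectangular box, roughly 9 × 16 mm footprint and 25 mm tall (dimensions read to the nearest mm from the axis ticks). For the g-code, the solid's height is divided into equal slices at the stated Δz and each level perimeter traced with G1 moves after a G0 lift.

; perimeter-only toolpath
G21 ; units = mm
G90 ; absolute positioning
G28 ; home
; layer 1
G0 Z6.2
G0 X0.0 Y0.0
G1 X9.0 Y0.0
G1 X9.0 Y16.0
G1 X0.0 Y16.0
G1 X0.0 Y0.0
; layer 2
G0 Z12.5
G0 X0.0 Y0.0
G1 X9.0 Y0.0
G1 X9.0 Y16.0
G1 X0.0 Y16.0
G1 X0.0 Y0.0
; layer 3
G0 Z18.8
G0 X0.0 Y0.0
G1 X9.0 Y0.0
G1 X9.0 Y16.0
G1 X0.0 Y16.0
G1 X0.0 Y0.0
; layer 4
G0 Z25.0
G0 X0.0 Y0.0
G1 X9.0 Y0.0
G1 X9.0 Y16.0
G1 X0.0 Y16.0
G1 X0.0 Y0.0
M2 ; end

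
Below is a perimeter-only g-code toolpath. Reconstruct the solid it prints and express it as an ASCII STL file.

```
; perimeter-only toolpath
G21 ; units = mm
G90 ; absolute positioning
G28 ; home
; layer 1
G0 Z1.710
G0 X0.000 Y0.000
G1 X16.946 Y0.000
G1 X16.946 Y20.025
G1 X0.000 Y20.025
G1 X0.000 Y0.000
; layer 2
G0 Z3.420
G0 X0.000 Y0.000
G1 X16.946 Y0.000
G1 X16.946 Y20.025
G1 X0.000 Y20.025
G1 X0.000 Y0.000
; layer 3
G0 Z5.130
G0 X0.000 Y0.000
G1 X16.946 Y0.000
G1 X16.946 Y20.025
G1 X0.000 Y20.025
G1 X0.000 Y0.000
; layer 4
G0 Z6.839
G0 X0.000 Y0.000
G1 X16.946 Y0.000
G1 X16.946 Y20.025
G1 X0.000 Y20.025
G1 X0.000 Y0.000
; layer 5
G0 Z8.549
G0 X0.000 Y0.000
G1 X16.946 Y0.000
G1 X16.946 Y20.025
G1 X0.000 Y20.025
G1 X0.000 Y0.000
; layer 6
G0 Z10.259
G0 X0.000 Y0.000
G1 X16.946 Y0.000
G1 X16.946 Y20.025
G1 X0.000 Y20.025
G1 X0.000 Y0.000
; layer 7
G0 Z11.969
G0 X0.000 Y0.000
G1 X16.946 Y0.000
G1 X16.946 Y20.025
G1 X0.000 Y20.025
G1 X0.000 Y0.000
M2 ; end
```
solid part
  facet normal 0.0000 0.0000 -1.0000
    outer loop
      vertex 16.946 20.025 0.000
      vertex 16.946 0.000 0.000
      vertex 0.000 0.000 0.000
    endloop
  endfacet
  facet normal 0.0000 0.0000 -1.0000
    outer loop
      vertex 0.000 20.025 0.000
      vertex 16.946 20.025 0.000
      vertex 0.000 0.000 0.000
    endloop
  endfacet
  facet normal 0.0000 0.0000 1.0000
    outer loop
      vertex 0.000 0.000 11.969
      vertex 16.946 0.000 11.969
      vertex 16.946 20.025 11.969
    endloop
  endfacet
  facet normal 0.0000 0.0000 1.0000
    outer loop
      vertex 0.000 0.000 11.969
      vertex 16.946 20.025 11.969
      vertex 0.000 20.025 11.969
    endloop
  endfacet
  facet normal 0.0000 -1.0000 0.0000
    outer loop
      vertex 0.000 0.000 0.000
      vertex 16.946 0.000 0.000
      vertex 16.946 0.000 11.969
    endloop
  endfacet
  facet normal 0.0000 -1.0000 0.0000
    outer loop
      vertex 0.000 0.000 0.000
      vertex 16.946 0.000 11.969
      vertex 0.000 0.000 11.969
    endloop
  endfacet
  facet normal 0.0000 1.0000 0.0000
    outer loop
      vertex 16.946 20.025 11.969
      vertex 16.946 20.025 0.000
      vertex 0.000 20.025 0.000
    endloop
  endfacet
  facet normal 0.0000 1.0000 0.0000
    outer loop
      vertex 0.000 20.025 11.969
      vertex 16.946 20.025 11.969
      vertex 0.000 20.025 0.000
    endloop
  endfacet
  facet normal -1.0000 0.0000 0.0000
    outer loop
      vertex 0.000 20.025 11.969
      vertex 0.000 20.025 0.000
      vertex 0.000 0.000 0.000
    endloop
  endfacet
  facet normal -1.0000 0.0000 0.0000
    outer loop
      vertex 0.000 0.000 11.969
      vertex 0.000 20.025 11.969
      vertex 0.000 0.000 0.000
    endloop
  endfacet
  facet normal 1.0000 0.0000 0.0000
    outer loop
      vertex 16.946 0.000 0.000
      vertex 16.946 20.025 0.000
      vertex 16.946 20.025 11.969
    endloop
  endfacet
  facet normal 1.0000 0.0000 0.0000
    outer loop
      vertex 16.946 0.000 0.000
      vertex 16.946 20.025 11.969
      vertex 16.946 0.000 11.969
    endloop
  endfacet
endsolid part

The G0 Z moves step by Δz≈1.710 mm. Every layer's G1 loop is the same polygon, so the solid is a straight extrusion of it from z=0 to z≈12. Closing with flat bottom and top caps and triangulating gives 12 facets — a rectangular box, roughly 16.9 × 20 mm footprint and 12 mm tall.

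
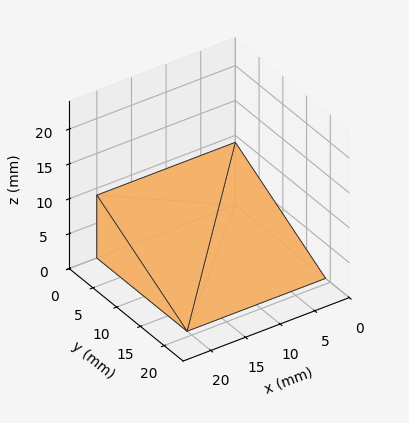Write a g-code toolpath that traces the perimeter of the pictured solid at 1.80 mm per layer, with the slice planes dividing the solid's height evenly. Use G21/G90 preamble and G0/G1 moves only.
Reading the render: the shape is a wedge (ramp): 20 × 19 mm base, rising to 9 mm along the y=0 edge and sloping linearly to z=0 at y=19 (dimensions read to the nearest mm from the axis ticks). For the g-code, the solid's height is divided into equal slices at the stated Δz and each level perimeter traced with G1 moves after a G0 lift.

; perimeter-only toolpath
G21 ; units = mm
G90 ; absolute positioning
G28 ; home
; layer 1
G0 Z1.80
G0 X0.00 Y0.00
G1 X20.00 Y0.00
G1 X20.00 Y15.20
G1 X0.00 Y15.20
G1 X0.00 Y0.00
; layer 2
G0 Z3.60
G0 X0.00 Y0.00
G1 X20.00 Y0.00
G1 X20.00 Y11.40
G1 X0.00 Y11.40
G1 X0.00 Y0.00
; layer 3
G0 Z5.40
G0 X0.00 Y0.00
G1 X20.00 Y0.00
G1 X20.00 Y7.60
G1 X0.00 Y7.60
G1 X0.00 Y0.00
; layer 4
G0 Z7.20
G0 X0.00 Y0.00
G1 X20.00 Y0.00
G1 X20.00 Y3.80
G1 X0.00 Y3.80
G1 X0.00 Y0.00
M2 ; end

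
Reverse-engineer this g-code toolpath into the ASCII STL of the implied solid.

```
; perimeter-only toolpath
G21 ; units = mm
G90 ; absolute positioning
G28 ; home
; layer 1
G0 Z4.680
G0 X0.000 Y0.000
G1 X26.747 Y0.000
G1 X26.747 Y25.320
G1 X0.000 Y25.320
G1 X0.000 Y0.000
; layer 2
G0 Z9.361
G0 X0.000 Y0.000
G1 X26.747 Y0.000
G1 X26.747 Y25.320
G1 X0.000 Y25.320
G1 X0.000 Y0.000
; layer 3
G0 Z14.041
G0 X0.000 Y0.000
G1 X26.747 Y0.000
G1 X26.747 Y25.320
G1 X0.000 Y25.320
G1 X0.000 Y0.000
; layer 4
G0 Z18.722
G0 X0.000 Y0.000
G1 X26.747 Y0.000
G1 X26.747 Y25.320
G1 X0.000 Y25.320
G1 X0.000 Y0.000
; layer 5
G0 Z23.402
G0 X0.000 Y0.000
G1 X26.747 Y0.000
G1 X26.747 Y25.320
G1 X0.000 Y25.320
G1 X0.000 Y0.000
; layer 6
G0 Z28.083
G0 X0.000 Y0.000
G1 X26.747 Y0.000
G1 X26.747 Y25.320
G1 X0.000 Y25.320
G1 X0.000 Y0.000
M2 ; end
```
solid part
  facet normal 0.0000 0.0000 -1.0000
    outer loop
      vertex 26.747 25.320 0.000
      vertex 26.747 0.000 0.000
      vertex 0.000 0.000 0.000
    endloop
  endfacet
  facet normal 0.0000 0.0000 -1.0000
    outer loop
      vertex 0.000 25.320 0.000
      vertex 26.747 25.320 0.000
      vertex 0.000 0.000 0.000
    endloop
  endfacet
  facet normal 0.0000 0.0000 1.0000
    outer loop
      vertex 0.000 0.000 28.083
      vertex 26.747 0.000 28.083
      vertex 26.747 25.320 28.083
    endloop
  endfacet
  facet normal 0.0000 0.0000 1.0000
    outer loop
      vertex 0.000 0.000 28.083
      vertex 26.747 25.320 28.083
      vertex 0.000 25.320 28.083
    endloop
  endfacet
  facet normal 0.0000 -1.0000 0.0000
    outer loop
      vertex 0.000 0.000 0.000
      vertex 26.747 0.000 0.000
      vertex 26.747 0.000 28.083
    endloop
  endfacet
  facet normal 0.0000 -1.0000 0.0000
    outer loop
      vertex 0.000 0.000 0.000
      vertex 26.747 0.000 28.083
      vertex 0.000 0.000 28.083
    endloop
  endfacet
  facet normal 0.0000 1.0000 0.0000
    outer loop
      vertex 26.747 25.320 28.083
      vertex 26.747 25.320 0.000
      vertex 0.000 25.320 0.000
    endloop
  endfacet
  facet normal 0.0000 1.0000 0.0000
    outer loop
      vertex 0.000 25.320 28.083
      vertex 26.747 25.320 28.083
      vertex 0.000 25.320 0.000
    endloop
  endfacet
  facet normal -1.0000 0.0000 0.0000
    outer loop
      vertex 0.000 25.320 28.083
      vertex 0.000 25.320 0.000
      vertex 0.000 0.000 0.000
    endloop
  endfacet
  facet normal -1.0000 0.0000 0.0000
    outer loop
      vertex 0.000 0.000 28.083
      vertex 0.000 25.320 28.083
      vertex 0.000 0.000 0.000
    endloop
  endfacet
  facet normal 1.0000 0.0000 0.0000
    outer loop
      vertex 26.747 0.000 0.000
      vertex 26.747 25.320 0.000
      vertex 26.747 25.320 28.083
    endloop
  endfacet
  facet normal 1.0000 0.0000 0.0000
    outer loop
      vertex 26.747 0.000 0.000
      vertex 26.747 25.320 28.083
      vertex 26.747 0.000 28.083
    endloop
  endfacet
endsolid part

The G0 Z moves step by Δz≈4.680 mm. Every layer's G1 loop is the same polygon, so the solid is a straight extrusion of it from z=0 to z≈28.1. Closing with flat bottom and top caps and triangulating gives 12 facets — a rectangular box, roughly 26.7 × 25.3 mm footprint and 28.1 mm tall.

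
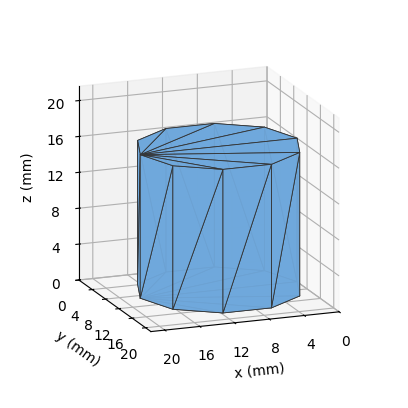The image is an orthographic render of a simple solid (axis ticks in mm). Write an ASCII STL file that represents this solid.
Reading the render: the shape is a regular 10-sided prism (a cylinder approximated with 10 flat sides), circumscribed radius ≈ 9 mm, height ≈ 16 mm (dimensions read to the nearest mm from the axis ticks). For the STL, each face is triangulated and given an outward normal.

solid part
  facet normal 0.0000 0.0000 -1.0000
    outer loop
      vertex 11.78 17.56 0.00
      vertex 16.28 14.29 0.00
      vertex 18.00 9.00 0.00
    endloop
  endfacet
  facet normal 0.0000 0.0000 -1.0000
    outer loop
      vertex 6.22 17.56 0.00
      vertex 11.78 17.56 0.00
      vertex 18.00 9.00 0.00
    endloop
  endfacet
  facet normal 0.0000 0.0000 -1.0000
    outer loop
      vertex 1.72 14.29 0.00
      vertex 6.22 17.56 0.00
      vertex 18.00 9.00 0.00
    endloop
  endfacet
  facet normal 0.0000 0.0000 -1.0000
    outer loop
      vertex 0.00 9.00 0.00
      vertex 1.72 14.29 0.00
      vertex 18.00 9.00 0.00
    endloop
  endfacet
  facet normal 0.0000 0.0000 -1.0000
    outer loop
      vertex 1.72 3.71 0.00
      vertex 0.00 9.00 0.00
      vertex 18.00 9.00 0.00
    endloop
  endfacet
  facet normal 0.0000 0.0000 -1.0000
    outer loop
      vertex 6.22 0.44 0.00
      vertex 1.72 3.71 0.00
      vertex 18.00 9.00 0.00
    endloop
  endfacet
  facet normal 0.0000 0.0000 -1.0000
    outer loop
      vertex 11.78 0.44 0.00
      vertex 6.22 0.44 0.00
      vertex 18.00 9.00 0.00
    endloop
  endfacet
  facet normal 0.0000 0.0000 -1.0000
    outer loop
      vertex 16.28 3.71 0.00
      vertex 11.78 0.44 0.00
      vertex 18.00 9.00 0.00
    endloop
  endfacet
  facet normal 0.0000 0.0000 1.0000
    outer loop
      vertex 18.00 9.00 16.00
      vertex 16.28 14.29 16.00
      vertex 11.78 17.56 16.00
    endloop
  endfacet
  facet normal 0.0000 0.0000 1.0000
    outer loop
      vertex 18.00 9.00 16.00
      vertex 11.78 17.56 16.00
      vertex 6.22 17.56 16.00
    endloop
  endfacet
  facet normal 0.0000 0.0000 1.0000
    outer loop
      vertex 18.00 9.00 16.00
      vertex 6.22 17.56 16.00
      vertex 1.72 14.29 16.00
    endloop
  endfacet
  facet normal 0.0000 0.0000 1.0000
    outer loop
      vertex 18.00 9.00 16.00
      vertex 1.72 14.29 16.00
      vertex 0.00 9.00 16.00
    endloop
  endfacet
  facet normal 0.0000 0.0000 1.0000
    outer loop
      vertex 18.00 9.00 16.00
      vertex 0.00 9.00 16.00
      vertex 1.72 3.71 16.00
    endloop
  endfacet
  facet normal 0.0000 0.0000 1.0000
    outer loop
      vertex 18.00 9.00 16.00
      vertex 1.72 3.71 16.00
      vertex 6.22 0.44 16.00
    endloop
  endfacet
  facet normal 0.0000 0.0000 1.0000
    outer loop
      vertex 18.00 9.00 16.00
      vertex 6.22 0.44 16.00
      vertex 11.78 0.44 16.00
    endloop
  endfacet
  facet normal 0.0000 0.0000 1.0000
    outer loop
      vertex 18.00 9.00 16.00
      vertex 11.78 0.44 16.00
      vertex 16.28 3.71 16.00
    endloop
  endfacet
  facet normal 0.9510 0.3092 0.0000
    outer loop
      vertex 18.00 9.00 0.00
      vertex 16.28 14.29 0.00
      vertex 16.28 14.29 16.00
    endloop
  endfacet
  facet normal 0.9510 0.3092 0.0000
    outer loop
      vertex 18.00 9.00 0.00
      vertex 16.28 14.29 16.00
      vertex 18.00 9.00 16.00
    endloop
  endfacet
  facet normal 0.5879 0.8090 0.0000
    outer loop
      vertex 16.28 14.29 0.00
      vertex 11.78 17.56 0.00
      vertex 11.78 17.56 16.00
    endloop
  endfacet
  facet normal 0.5879 0.8090 0.0000
    outer loop
      vertex 16.28 14.29 0.00
      vertex 11.78 17.56 16.00
      vertex 16.28 14.29 16.00
    endloop
  endfacet
  facet normal 0.0000 1.0000 0.0000
    outer loop
      vertex 11.78 17.56 0.00
      vertex 6.22 17.56 0.00
      vertex 6.22 17.56 16.00
    endloop
  endfacet
  facet normal 0.0000 1.0000 0.0000
    outer loop
      vertex 11.78 17.56 0.00
      vertex 6.22 17.56 16.00
      vertex 11.78 17.56 16.00
    endloop
  endfacet
  facet normal -0.5879 0.8090 0.0000
    outer loop
      vertex 6.22 17.56 0.00
      vertex 1.72 14.29 0.00
      vertex 1.72 14.29 16.00
    endloop
  endfacet
  facet normal -0.5879 0.8090 0.0000
    outer loop
      vertex 6.22 17.56 0.00
      vertex 1.72 14.29 16.00
      vertex 6.22 17.56 16.00
    endloop
  endfacet
  facet normal -0.9510 0.3092 0.0000
    outer loop
      vertex 1.72 14.29 0.00
      vertex 0.00 9.00 0.00
      vertex 0.00 9.00 16.00
    endloop
  endfacet
  facet normal -0.9510 0.3092 0.0000
    outer loop
      vertex 1.72 14.29 0.00
      vertex 0.00 9.00 16.00
      vertex 1.72 14.29 16.00
    endloop
  endfacet
  facet normal -0.9510 -0.3092 0.0000
    outer loop
      vertex 0.00 9.00 0.00
      vertex 1.72 3.71 0.00
      vertex 1.72 3.71 16.00
    endloop
  endfacet
  facet normal -0.9510 -0.3092 0.0000
    outer loop
      vertex 0.00 9.00 0.00
      vertex 1.72 3.71 16.00
      vertex 0.00 9.00 16.00
    endloop
  endfacet
  facet normal -0.5879 -0.8090 0.0000
    outer loop
      vertex 1.72 3.71 0.00
      vertex 6.22 0.44 0.00
      vertex 6.22 0.44 16.00
    endloop
  endfacet
  facet normal -0.5879 -0.8090 0.0000
    outer loop
      vertex 1.72 3.71 0.00
      vertex 6.22 0.44 16.00
      vertex 1.72 3.71 16.00
    endloop
  endfacet
  facet normal 0.0000 -1.0000 0.0000
    outer loop
      vertex 6.22 0.44 0.00
      vertex 11.78 0.44 0.00
      vertex 11.78 0.44 16.00
    endloop
  endfacet
  facet normal 0.0000 -1.0000 0.0000
    outer loop
      vertex 6.22 0.44 0.00
      vertex 11.78 0.44 16.00
      vertex 6.22 0.44 16.00
    endloop
  endfacet
  facet normal 0.5879 -0.8090 0.0000
    outer loop
      vertex 11.78 0.44 0.00
      vertex 16.28 3.71 0.00
      vertex 16.28 3.71 16.00
    endloop
  endfacet
  facet normal 0.5879 -0.8090 0.0000
    outer loop
      vertex 11.78 0.44 0.00
      vertex 16.28 3.71 16.00
      vertex 11.78 0.44 16.00
    endloop
  endfacet
  facet normal 0.9510 -0.3092 0.0000
    outer loop
      vertex 16.28 3.71 0.00
      vertex 18.00 9.00 0.00
      vertex 18.00 9.00 16.00
    endloop
  endfacet
  facet normal 0.9510 -0.3092 0.0000
    outer loop
      vertex 16.28 3.71 0.00
      vertex 18.00 9.00 16.00
      vertex 16.28 3.71 16.00
    endloop
  endfacet
endsolid part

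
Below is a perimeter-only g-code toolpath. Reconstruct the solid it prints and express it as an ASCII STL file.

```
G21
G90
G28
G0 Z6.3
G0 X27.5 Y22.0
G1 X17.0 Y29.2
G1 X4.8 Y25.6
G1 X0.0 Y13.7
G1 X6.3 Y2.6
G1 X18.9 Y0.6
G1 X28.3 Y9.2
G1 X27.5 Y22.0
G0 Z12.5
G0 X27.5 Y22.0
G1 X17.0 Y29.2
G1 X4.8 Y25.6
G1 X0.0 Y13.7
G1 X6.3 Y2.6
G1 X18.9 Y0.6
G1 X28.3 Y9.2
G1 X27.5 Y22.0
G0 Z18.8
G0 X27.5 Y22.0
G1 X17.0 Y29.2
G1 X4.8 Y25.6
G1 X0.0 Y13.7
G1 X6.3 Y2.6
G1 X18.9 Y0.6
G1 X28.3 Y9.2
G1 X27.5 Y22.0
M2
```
solid part
  facet normal 0.0000 0.0000 -1.0000
    outer loop
      vertex 4.8 25.6 0.0
      vertex 17.0 29.2 0.0
      vertex 27.5 22.0 0.0
    endloop
  endfacet
  facet normal 0.0000 0.0000 -1.0000
    outer loop
      vertex 0.0 13.7 0.0
      vertex 4.8 25.6 0.0
      vertex 27.5 22.0 0.0
    endloop
  endfacet
  facet normal 0.0000 0.0000 -1.0000
    outer loop
      vertex 6.3 2.6 0.0
      vertex 0.0 13.7 0.0
      vertex 27.5 22.0 0.0
    endloop
  endfacet
  facet normal 0.0000 0.0000 -1.0000
    outer loop
      vertex 18.9 0.6 0.0
      vertex 6.3 2.6 0.0
      vertex 27.5 22.0 0.0
    endloop
  endfacet
  facet normal 0.0000 0.0000 -1.0000
    outer loop
      vertex 28.3 9.2 0.0
      vertex 18.9 0.6 0.0
      vertex 27.5 22.0 0.0
    endloop
  endfacet
  facet normal 0.0000 0.0000 1.0000
    outer loop
      vertex 27.5 22.0 18.8
      vertex 17.0 29.2 18.8
      vertex 4.8 25.6 18.8
    endloop
  endfacet
  facet normal 0.0000 0.0000 1.0000
    outer loop
      vertex 27.5 22.0 18.8
      vertex 4.8 25.6 18.8
      vertex 0.0 13.7 18.8
    endloop
  endfacet
  facet normal 0.0000 0.0000 1.0000
    outer loop
      vertex 27.5 22.0 18.8
      vertex 0.0 13.7 18.8
      vertex 6.3 2.6 18.8
    endloop
  endfacet
  facet normal 0.0000 0.0000 1.0000
    outer loop
      vertex 27.5 22.0 18.8
      vertex 6.3 2.6 18.8
      vertex 18.9 0.6 18.8
    endloop
  endfacet
  facet normal 0.0000 0.0000 1.0000
    outer loop
      vertex 27.5 22.0 18.8
      vertex 18.9 0.6 18.8
      vertex 28.3 9.2 18.8
    endloop
  endfacet
  facet normal 0.5655 0.8247 0.0000
    outer loop
      vertex 27.5 22.0 0.0
      vertex 17.0 29.2 0.0
      vertex 17.0 29.2 18.8
    endloop
  endfacet
  facet normal 0.5655 0.8247 0.0000
    outer loop
      vertex 27.5 22.0 0.0
      vertex 17.0 29.2 18.8
      vertex 27.5 22.0 18.8
    endloop
  endfacet
  facet normal -0.2830 0.9591 0.0000
    outer loop
      vertex 17.0 29.2 0.0
      vertex 4.8 25.6 0.0
      vertex 4.8 25.6 18.8
    endloop
  endfacet
  facet normal -0.2830 0.9591 0.0000
    outer loop
      vertex 17.0 29.2 0.0
      vertex 4.8 25.6 18.8
      vertex 17.0 29.2 18.8
    endloop
  endfacet
  facet normal -0.9274 0.3741 0.0000
    outer loop
      vertex 4.8 25.6 0.0
      vertex 0.0 13.7 0.0
      vertex 0.0 13.7 18.8
    endloop
  endfacet
  facet normal -0.9274 0.3741 0.0000
    outer loop
      vertex 4.8 25.6 0.0
      vertex 0.0 13.7 18.8
      vertex 4.8 25.6 18.8
    endloop
  endfacet
  facet normal -0.8697 -0.4936 0.0000
    outer loop
      vertex 0.0 13.7 0.0
      vertex 6.3 2.6 0.0
      vertex 6.3 2.6 18.8
    endloop
  endfacet
  facet normal -0.8697 -0.4936 0.0000
    outer loop
      vertex 0.0 13.7 0.0
      vertex 6.3 2.6 18.8
      vertex 0.0 13.7 18.8
    endloop
  endfacet
  facet normal -0.1568 -0.9876 0.0000
    outer loop
      vertex 6.3 2.6 0.0
      vertex 18.9 0.6 0.0
      vertex 18.9 0.6 18.8
    endloop
  endfacet
  facet normal -0.1568 -0.9876 0.0000
    outer loop
      vertex 6.3 2.6 0.0
      vertex 18.9 0.6 18.8
      vertex 6.3 2.6 18.8
    endloop
  endfacet
  facet normal 0.6750 -0.7378 0.0000
    outer loop
      vertex 18.9 0.6 0.0
      vertex 28.3 9.2 0.0
      vertex 28.3 9.2 18.8
    endloop
  endfacet
  facet normal 0.6750 -0.7378 0.0000
    outer loop
      vertex 18.9 0.6 0.0
      vertex 28.3 9.2 18.8
      vertex 18.9 0.6 18.8
    endloop
  endfacet
  facet normal 0.9981 0.0624 0.0000
    outer loop
      vertex 28.3 9.2 0.0
      vertex 27.5 22.0 0.0
      vertex 27.5 22.0 18.8
    endloop
  endfacet
  facet normal 0.9981 0.0624 0.0000
    outer loop
      vertex 28.3 9.2 0.0
      vertex 27.5 22.0 18.8
      vertex 28.3 9.2 18.8
    endloop
  endfacet
endsolid part

The G0 Z moves step by Δz≈6.3 mm. Every layer's G1 loop is the same polygon, so the solid is a straight extrusion of it from z=0 to z≈18.8. Closing with flat bottom and top caps and triangulating gives 24 facets — a regular 7-sided prism (a cylinder approximated with 7 flat sides), circumscribed radius ≈ 14.7 mm, height ≈ 18.8 mm.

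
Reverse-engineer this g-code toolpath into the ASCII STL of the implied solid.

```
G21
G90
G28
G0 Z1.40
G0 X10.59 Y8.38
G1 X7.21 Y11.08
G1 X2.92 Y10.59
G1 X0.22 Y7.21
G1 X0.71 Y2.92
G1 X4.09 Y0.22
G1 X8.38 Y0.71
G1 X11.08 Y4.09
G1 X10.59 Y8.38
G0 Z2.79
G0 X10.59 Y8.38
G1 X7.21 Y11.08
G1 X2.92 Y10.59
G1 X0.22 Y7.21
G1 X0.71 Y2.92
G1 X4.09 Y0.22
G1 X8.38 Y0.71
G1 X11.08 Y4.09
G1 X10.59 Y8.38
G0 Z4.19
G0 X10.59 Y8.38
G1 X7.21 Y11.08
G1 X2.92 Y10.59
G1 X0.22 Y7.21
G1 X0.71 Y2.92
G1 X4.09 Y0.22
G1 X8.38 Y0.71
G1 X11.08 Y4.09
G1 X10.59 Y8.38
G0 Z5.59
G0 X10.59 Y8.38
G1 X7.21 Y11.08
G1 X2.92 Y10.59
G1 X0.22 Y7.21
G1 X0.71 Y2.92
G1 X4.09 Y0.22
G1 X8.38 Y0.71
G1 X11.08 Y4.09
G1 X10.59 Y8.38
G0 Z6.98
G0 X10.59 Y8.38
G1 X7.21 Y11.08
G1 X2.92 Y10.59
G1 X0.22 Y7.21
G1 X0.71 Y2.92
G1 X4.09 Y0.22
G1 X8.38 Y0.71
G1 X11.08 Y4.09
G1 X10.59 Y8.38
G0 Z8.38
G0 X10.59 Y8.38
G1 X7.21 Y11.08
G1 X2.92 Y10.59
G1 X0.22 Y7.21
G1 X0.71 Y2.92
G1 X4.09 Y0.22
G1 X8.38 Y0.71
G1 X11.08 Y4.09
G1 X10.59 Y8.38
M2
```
solid part
  facet normal 0.0000 0.0000 -1.0000
    outer loop
      vertex 2.92 10.59 0.00
      vertex 7.21 11.08 0.00
      vertex 10.59 8.38 0.00
    endloop
  endfacet
  facet normal 0.0000 0.0000 -1.0000
    outer loop
      vertex 0.22 7.21 0.00
      vertex 2.92 10.59 0.00
      vertex 10.59 8.38 0.00
    endloop
  endfacet
  facet normal 0.0000 0.0000 -1.0000
    outer loop
      vertex 0.71 2.92 0.00
      vertex 0.22 7.21 0.00
      vertex 10.59 8.38 0.00
    endloop
  endfacet
  facet normal 0.0000 0.0000 -1.0000
    outer loop
      vertex 4.09 0.22 0.00
      vertex 0.71 2.92 0.00
      vertex 10.59 8.38 0.00
    endloop
  endfacet
  facet normal 0.0000 0.0000 -1.0000
    outer loop
      vertex 8.38 0.71 0.00
      vertex 4.09 0.22 0.00
      vertex 10.59 8.38 0.00
    endloop
  endfacet
  facet normal 0.0000 0.0000 -1.0000
    outer loop
      vertex 11.08 4.09 0.00
      vertex 8.38 0.71 0.00
      vertex 10.59 8.38 0.00
    endloop
  endfacet
  facet normal 0.0000 0.0000 1.0000
    outer loop
      vertex 10.59 8.38 8.38
      vertex 7.21 11.08 8.38
      vertex 2.92 10.59 8.38
    endloop
  endfacet
  facet normal 0.0000 0.0000 1.0000
    outer loop
      vertex 10.59 8.38 8.38
      vertex 2.92 10.59 8.38
      vertex 0.22 7.21 8.38
    endloop
  endfacet
  facet normal 0.0000 0.0000 1.0000
    outer loop
      vertex 10.59 8.38 8.38
      vertex 0.22 7.21 8.38
      vertex 0.71 2.92 8.38
    endloop
  endfacet
  facet normal 0.0000 0.0000 1.0000
    outer loop
      vertex 10.59 8.38 8.38
      vertex 0.71 2.92 8.38
      vertex 4.09 0.22 8.38
    endloop
  endfacet
  facet normal 0.0000 0.0000 1.0000
    outer loop
      vertex 10.59 8.38 8.38
      vertex 4.09 0.22 8.38
      vertex 8.38 0.71 8.38
    endloop
  endfacet
  facet normal 0.0000 0.0000 1.0000
    outer loop
      vertex 10.59 8.38 8.38
      vertex 8.38 0.71 8.38
      vertex 11.08 4.09 8.38
    endloop
  endfacet
  facet normal 0.6241 0.7813 0.0000
    outer loop
      vertex 10.59 8.38 0.00
      vertex 7.21 11.08 0.00
      vertex 7.21 11.08 8.38
    endloop
  endfacet
  facet normal 0.6241 0.7813 0.0000
    outer loop
      vertex 10.59 8.38 0.00
      vertex 7.21 11.08 8.38
      vertex 10.59 8.38 8.38
    endloop
  endfacet
  facet normal -0.1135 0.9935 0.0000
    outer loop
      vertex 7.21 11.08 0.00
      vertex 2.92 10.59 0.00
      vertex 2.92 10.59 8.38
    endloop
  endfacet
  facet normal -0.1135 0.9935 0.0000
    outer loop
      vertex 7.21 11.08 0.00
      vertex 2.92 10.59 8.38
      vertex 7.21 11.08 8.38
    endloop
  endfacet
  facet normal -0.7813 0.6241 0.0000
    outer loop
      vertex 2.92 10.59 0.00
      vertex 0.22 7.21 0.00
      vertex 0.22 7.21 8.38
    endloop
  endfacet
  facet normal -0.7813 0.6241 0.0000
    outer loop
      vertex 2.92 10.59 0.00
      vertex 0.22 7.21 8.38
      vertex 2.92 10.59 8.38
    endloop
  endfacet
  facet normal -0.9935 -0.1135 0.0000
    outer loop
      vertex 0.22 7.21 0.00
      vertex 0.71 2.92 0.00
      vertex 0.71 2.92 8.38
    endloop
  endfacet
  facet normal -0.9935 -0.1135 0.0000
    outer loop
      vertex 0.22 7.21 0.00
      vertex 0.71 2.92 8.38
      vertex 0.22 7.21 8.38
    endloop
  endfacet
  facet normal -0.6241 -0.7813 0.0000
    outer loop
      vertex 0.71 2.92 0.00
      vertex 4.09 0.22 0.00
      vertex 4.09 0.22 8.38
    endloop
  endfacet
  facet normal -0.6241 -0.7813 0.0000
    outer loop
      vertex 0.71 2.92 0.00
      vertex 4.09 0.22 8.38
      vertex 0.71 2.92 8.38
    endloop
  endfacet
  facet normal 0.1135 -0.9935 0.0000
    outer loop
      vertex 4.09 0.22 0.00
      vertex 8.38 0.71 0.00
      vertex 8.38 0.71 8.38
    endloop
  endfacet
  facet normal 0.1135 -0.9935 0.0000
    outer loop
      vertex 4.09 0.22 0.00
      vertex 8.38 0.71 8.38
      vertex 4.09 0.22 8.38
    endloop
  endfacet
  facet normal 0.7813 -0.6241 0.0000
    outer loop
      vertex 8.38 0.71 0.00
      vertex 11.08 4.09 0.00
      vertex 11.08 4.09 8.38
    endloop
  endfacet
  facet normal 0.7813 -0.6241 0.0000
    outer loop
      vertex 8.38 0.71 0.00
      vertex 11.08 4.09 8.38
      vertex 8.38 0.71 8.38
    endloop
  endfacet
  facet normal 0.9935 0.1135 0.0000
    outer loop
      vertex 11.08 4.09 0.00
      vertex 10.59 8.38 0.00
      vertex 10.59 8.38 8.38
    endloop
  endfacet
  facet normal 0.9935 0.1135 0.0000
    outer loop
      vertex 11.08 4.09 0.00
      vertex 10.59 8.38 8.38
      vertex 11.08 4.09 8.38
    endloop
  endfacet
endsolid part

The G0 Z moves step by Δz≈1.40 mm. Every layer's G1 loop is the same polygon, so the solid is a straight extrusion of it from z=0 to z≈8.38. Closing with flat bottom and top caps and triangulating gives 28 facets — a regular 8-sided prism (a cylinder approximated with 8 flat sides), circumscribed radius ≈ 5.65 mm, height ≈ 8.38 mm.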